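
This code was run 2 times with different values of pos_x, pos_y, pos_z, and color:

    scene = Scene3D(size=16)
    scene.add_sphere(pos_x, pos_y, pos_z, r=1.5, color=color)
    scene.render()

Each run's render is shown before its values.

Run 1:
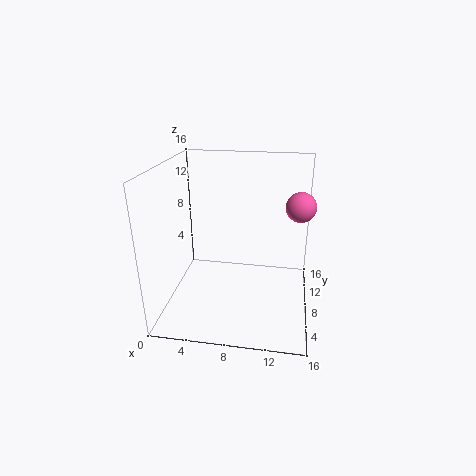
pos_x = 14.5
pos_y = 6.5
pos_z = 12.5
color = 'hotpink'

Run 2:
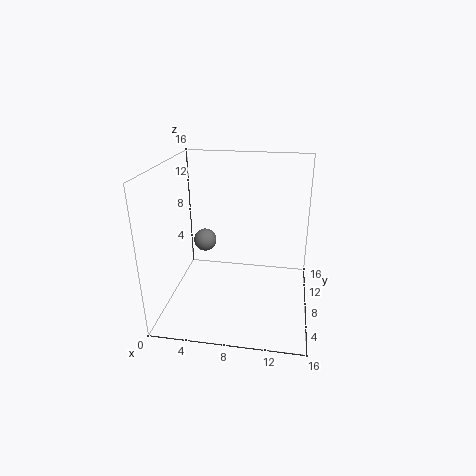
pos_x = 2.5
pos_y = 14
pos_z = 4.5
color = 'gray'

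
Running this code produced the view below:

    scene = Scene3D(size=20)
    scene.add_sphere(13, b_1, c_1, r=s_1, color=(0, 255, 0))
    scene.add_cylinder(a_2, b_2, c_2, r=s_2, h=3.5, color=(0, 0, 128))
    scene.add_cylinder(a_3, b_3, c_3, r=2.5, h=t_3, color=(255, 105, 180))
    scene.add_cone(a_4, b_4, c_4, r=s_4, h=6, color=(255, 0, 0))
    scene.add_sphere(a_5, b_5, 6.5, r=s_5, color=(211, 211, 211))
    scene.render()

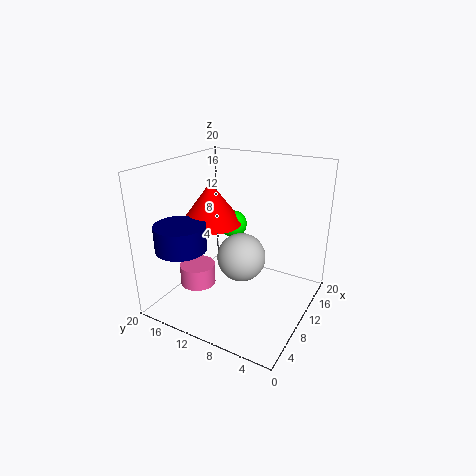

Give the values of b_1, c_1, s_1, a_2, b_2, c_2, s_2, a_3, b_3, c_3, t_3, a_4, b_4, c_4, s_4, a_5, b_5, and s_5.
b_1 = 12.5
c_1 = 10.5
s_1 = 2
a_2 = 5
b_2 = 16
c_2 = 9
s_2 = 3.5
a_3 = 7
b_3 = 15
c_3 = 3
t_3 = 3
a_4 = 11
b_4 = 15
c_4 = 11
s_4 = 4.5
a_5 = 11
b_5 = 10
s_5 = 3.5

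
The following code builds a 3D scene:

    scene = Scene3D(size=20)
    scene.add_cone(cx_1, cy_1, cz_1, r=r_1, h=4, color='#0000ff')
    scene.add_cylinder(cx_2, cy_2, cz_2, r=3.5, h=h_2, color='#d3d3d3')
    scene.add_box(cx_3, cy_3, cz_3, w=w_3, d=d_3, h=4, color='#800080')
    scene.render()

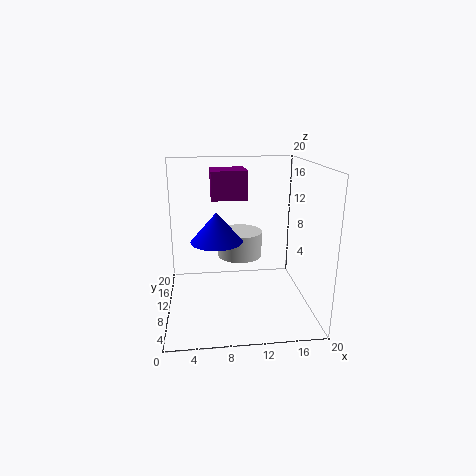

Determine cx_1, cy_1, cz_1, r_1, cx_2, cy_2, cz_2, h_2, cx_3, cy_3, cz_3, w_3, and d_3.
cx_1 = 7
cy_1 = 9
cz_1 = 10
r_1 = 3.5
cx_2 = 11
cy_2 = 16
cz_2 = 5
h_2 = 4
cx_3 = 6.5
cy_3 = 11
cz_3 = 15
w_3 = 5
d_3 = 5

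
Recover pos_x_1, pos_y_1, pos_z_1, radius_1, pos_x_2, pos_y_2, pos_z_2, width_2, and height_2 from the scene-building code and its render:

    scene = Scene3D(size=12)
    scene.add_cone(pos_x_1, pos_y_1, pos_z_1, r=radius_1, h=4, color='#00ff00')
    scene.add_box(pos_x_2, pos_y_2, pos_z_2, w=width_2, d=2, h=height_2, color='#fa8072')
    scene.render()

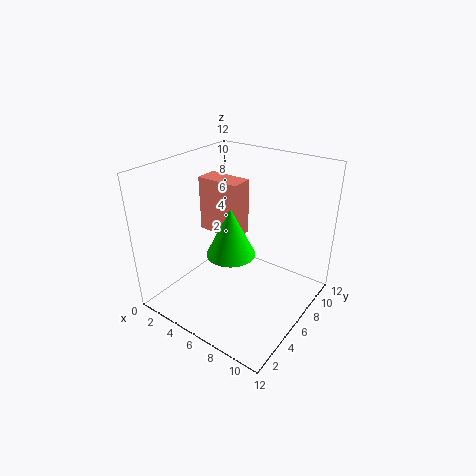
pos_x_1 = 6, pos_y_1 = 5, pos_z_1 = 5, radius_1 = 2, pos_x_2 = 1, pos_y_2 = 7, pos_z_2 = 5, width_2 = 4, height_2 = 5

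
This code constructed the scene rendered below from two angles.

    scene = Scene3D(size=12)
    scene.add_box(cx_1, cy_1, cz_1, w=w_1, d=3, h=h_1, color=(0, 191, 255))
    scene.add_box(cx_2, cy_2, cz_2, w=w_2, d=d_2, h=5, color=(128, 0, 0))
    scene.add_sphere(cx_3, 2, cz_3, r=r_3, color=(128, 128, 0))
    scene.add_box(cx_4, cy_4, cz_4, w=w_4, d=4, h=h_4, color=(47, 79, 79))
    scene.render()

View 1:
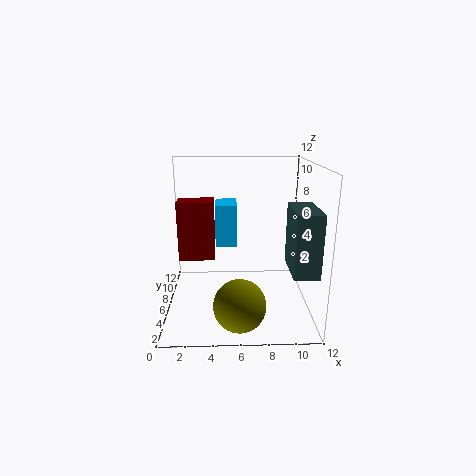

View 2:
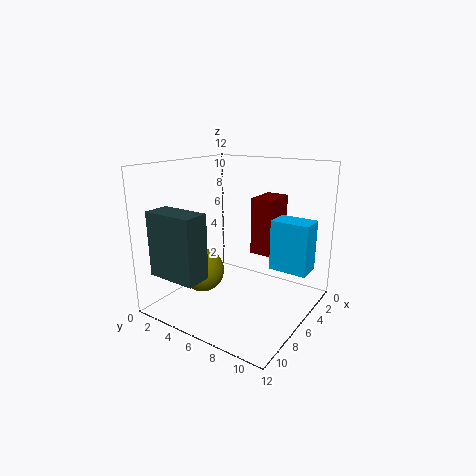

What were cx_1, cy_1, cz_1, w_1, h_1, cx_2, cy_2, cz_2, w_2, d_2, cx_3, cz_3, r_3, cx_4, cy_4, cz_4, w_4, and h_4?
cx_1 = 4; cy_1 = 9; cz_1 = 4; w_1 = 2; h_1 = 4; cx_2 = 1; cy_2 = 6; cz_2 = 4; w_2 = 3; d_2 = 2; cx_3 = 6; cz_3 = 2; r_3 = 2; cx_4 = 10; cy_4 = 2; cz_4 = 4; w_4 = 2; h_4 = 5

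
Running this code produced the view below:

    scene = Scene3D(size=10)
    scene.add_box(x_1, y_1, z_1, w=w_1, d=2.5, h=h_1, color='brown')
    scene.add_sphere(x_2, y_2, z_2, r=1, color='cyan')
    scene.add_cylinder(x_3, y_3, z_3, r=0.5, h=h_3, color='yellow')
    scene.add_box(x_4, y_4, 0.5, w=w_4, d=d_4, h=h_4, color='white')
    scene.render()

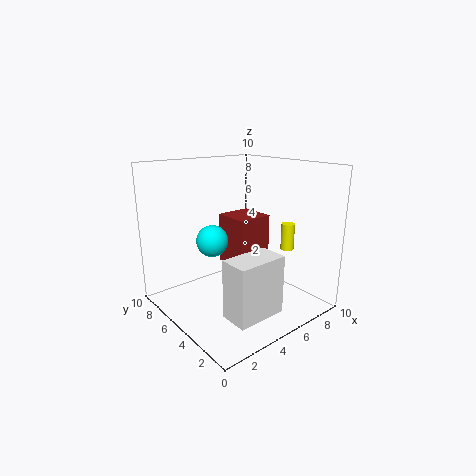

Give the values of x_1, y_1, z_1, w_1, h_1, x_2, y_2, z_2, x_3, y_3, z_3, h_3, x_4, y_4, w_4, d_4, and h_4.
x_1 = 4.5, y_1 = 4, z_1 = 3, w_1 = 2.5, h_1 = 3.5, x_2 = 2.5, y_2 = 4.5, z_2 = 5.5, x_3 = 9, y_3 = 4, z_3 = 3.5, h_3 = 2, x_4 = 2.5, y_4 = 1.5, w_4 = 3.5, d_4 = 2, h_4 = 4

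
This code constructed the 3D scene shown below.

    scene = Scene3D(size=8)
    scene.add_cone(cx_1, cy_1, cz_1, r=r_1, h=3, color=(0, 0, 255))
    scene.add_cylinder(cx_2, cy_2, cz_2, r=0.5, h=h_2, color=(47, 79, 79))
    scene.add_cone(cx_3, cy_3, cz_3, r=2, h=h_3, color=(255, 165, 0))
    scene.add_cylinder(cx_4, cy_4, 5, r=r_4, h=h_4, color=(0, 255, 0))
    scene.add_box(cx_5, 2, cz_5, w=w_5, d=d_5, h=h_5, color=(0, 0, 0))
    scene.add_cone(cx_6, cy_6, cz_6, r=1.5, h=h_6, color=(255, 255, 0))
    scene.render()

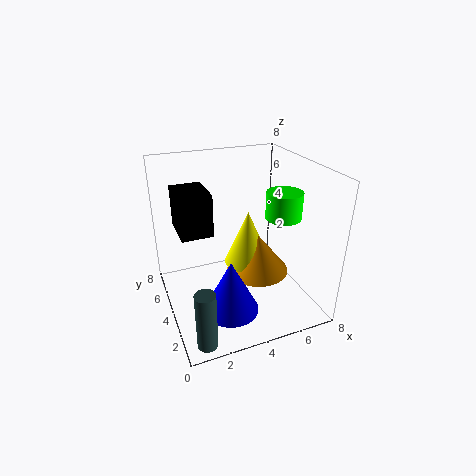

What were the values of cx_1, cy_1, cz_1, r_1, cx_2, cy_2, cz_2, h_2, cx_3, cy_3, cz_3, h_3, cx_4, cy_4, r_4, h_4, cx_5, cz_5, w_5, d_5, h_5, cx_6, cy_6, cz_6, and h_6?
cx_1 = 3
cy_1 = 2.5
cz_1 = 0.5
r_1 = 1.5
cx_2 = 1
cy_2 = 0.5
cz_2 = 0.5
h_2 = 3
cx_3 = 6
cy_3 = 5.5
cz_3 = 0.5
h_3 = 2.5
cx_4 = 6.5
cy_4 = 3.5
r_4 = 1
h_4 = 1.5
cx_5 = 0.5
cz_5 = 5.5
w_5 = 1.5
d_5 = 2
h_5 = 2
cx_6 = 5.5
cy_6 = 6
cz_6 = 1
h_6 = 3.5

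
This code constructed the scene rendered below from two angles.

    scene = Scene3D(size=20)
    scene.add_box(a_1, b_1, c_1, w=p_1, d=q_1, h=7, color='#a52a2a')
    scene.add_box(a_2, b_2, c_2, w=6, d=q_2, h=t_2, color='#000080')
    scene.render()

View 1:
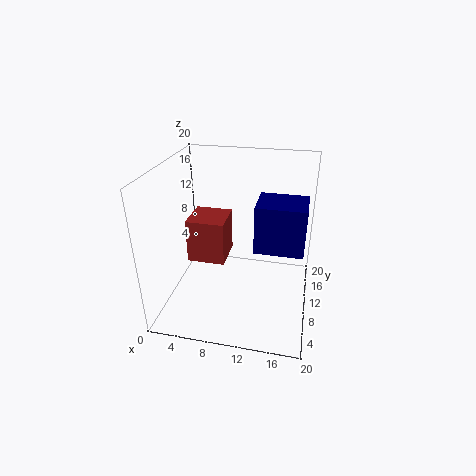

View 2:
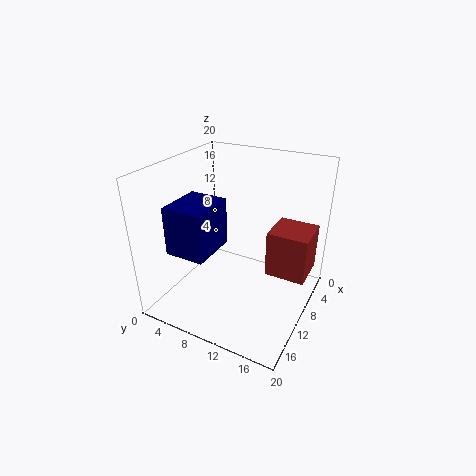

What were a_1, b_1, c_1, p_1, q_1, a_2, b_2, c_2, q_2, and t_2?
a_1 = 1
b_1 = 13
c_1 = 3
p_1 = 6
q_1 = 6
a_2 = 13
b_2 = 5
c_2 = 11
q_2 = 5
t_2 = 6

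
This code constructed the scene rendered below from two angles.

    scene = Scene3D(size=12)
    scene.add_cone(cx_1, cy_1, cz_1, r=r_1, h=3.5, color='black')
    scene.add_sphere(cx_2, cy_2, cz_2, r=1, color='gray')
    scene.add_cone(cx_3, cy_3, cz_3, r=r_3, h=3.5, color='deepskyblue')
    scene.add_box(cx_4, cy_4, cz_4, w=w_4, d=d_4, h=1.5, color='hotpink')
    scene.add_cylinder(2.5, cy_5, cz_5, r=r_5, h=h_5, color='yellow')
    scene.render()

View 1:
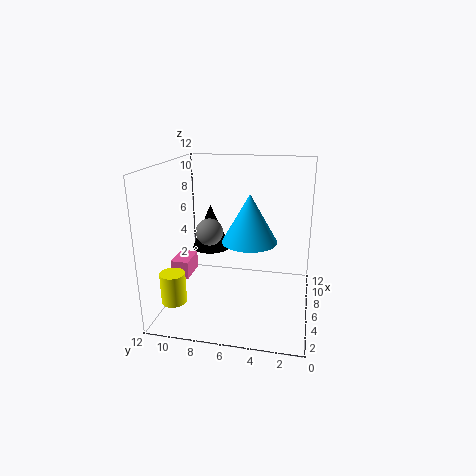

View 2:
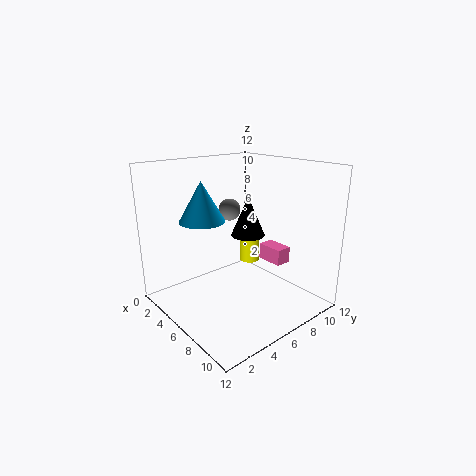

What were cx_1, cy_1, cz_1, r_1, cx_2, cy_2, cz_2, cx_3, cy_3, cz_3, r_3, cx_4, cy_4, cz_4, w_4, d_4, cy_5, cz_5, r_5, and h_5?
cx_1 = 5, cy_1 = 8, cz_1 = 5.5, r_1 = 1.5, cx_2 = 3, cy_2 = 7.5, cz_2 = 7.5, cx_3 = 3, cy_3 = 4.5, cz_3 = 7, r_3 = 2, cx_4 = 4.5, cy_4 = 10, cz_4 = 2.5, w_4 = 2.5, d_4 = 1.5, cy_5 = 10.5, cz_5 = 1.5, r_5 = 1, h_5 = 2.5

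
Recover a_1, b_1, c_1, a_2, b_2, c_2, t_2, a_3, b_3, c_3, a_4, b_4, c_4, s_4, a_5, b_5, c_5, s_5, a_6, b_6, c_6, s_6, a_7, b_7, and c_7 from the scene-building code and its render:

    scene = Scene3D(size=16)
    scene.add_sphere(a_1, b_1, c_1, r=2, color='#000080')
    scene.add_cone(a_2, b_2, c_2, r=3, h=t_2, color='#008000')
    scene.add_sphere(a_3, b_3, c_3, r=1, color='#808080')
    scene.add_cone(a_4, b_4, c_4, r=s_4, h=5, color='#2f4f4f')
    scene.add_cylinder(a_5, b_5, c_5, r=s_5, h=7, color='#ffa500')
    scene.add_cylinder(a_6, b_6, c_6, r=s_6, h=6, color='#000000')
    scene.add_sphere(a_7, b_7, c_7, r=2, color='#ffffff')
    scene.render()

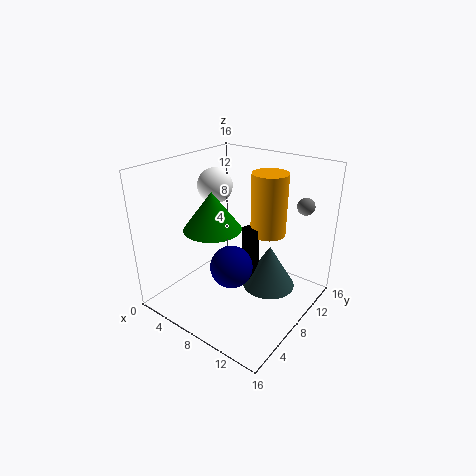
a_1 = 11, b_1 = 3, c_1 = 8, a_2 = 7, b_2 = 5, c_2 = 10, t_2 = 4, a_3 = 13, b_3 = 14, c_3 = 11, a_4 = 11, b_4 = 10, c_4 = 2, s_4 = 3, a_5 = 10, b_5 = 11, c_5 = 8, s_5 = 2, a_6 = 9, b_6 = 9, c_6 = 3, s_6 = 1, a_7 = 4, b_7 = 9, c_7 = 13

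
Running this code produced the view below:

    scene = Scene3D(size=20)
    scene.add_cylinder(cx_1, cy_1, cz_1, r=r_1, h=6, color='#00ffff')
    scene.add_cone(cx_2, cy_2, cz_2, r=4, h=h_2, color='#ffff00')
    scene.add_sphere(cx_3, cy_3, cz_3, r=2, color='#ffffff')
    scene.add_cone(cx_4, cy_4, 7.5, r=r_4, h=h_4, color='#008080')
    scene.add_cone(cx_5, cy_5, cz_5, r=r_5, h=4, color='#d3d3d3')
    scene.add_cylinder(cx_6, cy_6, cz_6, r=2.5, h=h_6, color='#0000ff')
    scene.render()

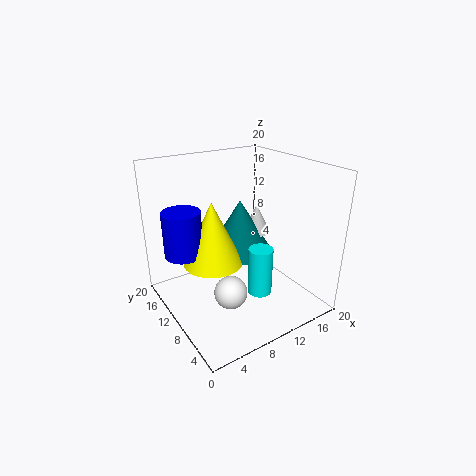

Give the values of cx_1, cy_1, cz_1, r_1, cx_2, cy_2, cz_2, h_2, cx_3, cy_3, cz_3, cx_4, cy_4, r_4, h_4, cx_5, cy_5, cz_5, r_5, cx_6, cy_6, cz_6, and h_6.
cx_1 = 9, cy_1 = 3.5, cz_1 = 5.5, r_1 = 1.5, cx_2 = 6, cy_2 = 10, cz_2 = 7.5, h_2 = 8.5, cx_3 = 5, cy_3 = 4, cz_3 = 6.5, cx_4 = 11, cy_4 = 11, r_4 = 4.5, h_4 = 7.5, cx_5 = 13.5, cy_5 = 10.5, cz_5 = 10, r_5 = 2, cx_6 = 2.5, cy_6 = 11.5, cz_6 = 9, h_6 = 6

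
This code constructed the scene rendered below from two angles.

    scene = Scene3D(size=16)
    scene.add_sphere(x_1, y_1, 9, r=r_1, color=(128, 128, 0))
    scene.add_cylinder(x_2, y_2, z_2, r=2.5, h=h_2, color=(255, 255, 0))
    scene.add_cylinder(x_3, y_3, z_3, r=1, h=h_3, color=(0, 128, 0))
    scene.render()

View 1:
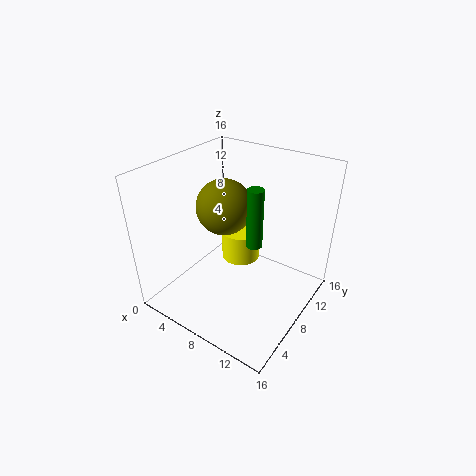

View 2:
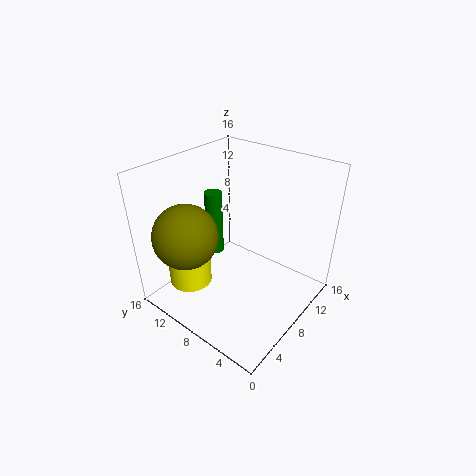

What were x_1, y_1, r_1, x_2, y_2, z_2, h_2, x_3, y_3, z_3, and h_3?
x_1 = 3.5; y_1 = 11.5; r_1 = 3.5; x_2 = 5; y_2 = 13; z_2 = 1.5; h_2 = 4; x_3 = 8; y_3 = 11.5; z_3 = 5; h_3 = 7.5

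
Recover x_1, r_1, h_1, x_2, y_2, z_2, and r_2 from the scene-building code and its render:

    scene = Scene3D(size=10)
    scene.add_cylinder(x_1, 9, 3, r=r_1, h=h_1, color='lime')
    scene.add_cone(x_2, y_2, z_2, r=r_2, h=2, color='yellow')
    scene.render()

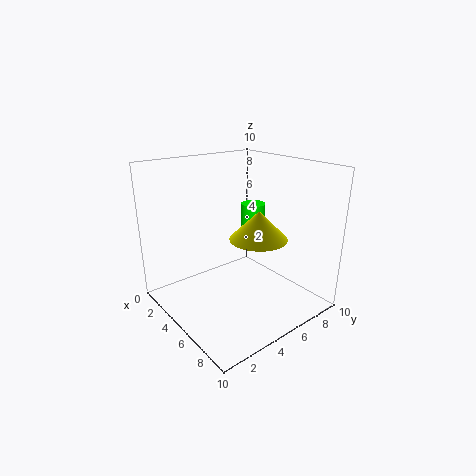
x_1 = 2; r_1 = 1; h_1 = 3; x_2 = 6; y_2 = 6; z_2 = 5; r_2 = 2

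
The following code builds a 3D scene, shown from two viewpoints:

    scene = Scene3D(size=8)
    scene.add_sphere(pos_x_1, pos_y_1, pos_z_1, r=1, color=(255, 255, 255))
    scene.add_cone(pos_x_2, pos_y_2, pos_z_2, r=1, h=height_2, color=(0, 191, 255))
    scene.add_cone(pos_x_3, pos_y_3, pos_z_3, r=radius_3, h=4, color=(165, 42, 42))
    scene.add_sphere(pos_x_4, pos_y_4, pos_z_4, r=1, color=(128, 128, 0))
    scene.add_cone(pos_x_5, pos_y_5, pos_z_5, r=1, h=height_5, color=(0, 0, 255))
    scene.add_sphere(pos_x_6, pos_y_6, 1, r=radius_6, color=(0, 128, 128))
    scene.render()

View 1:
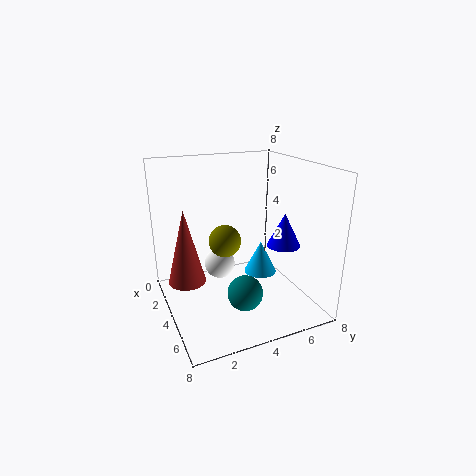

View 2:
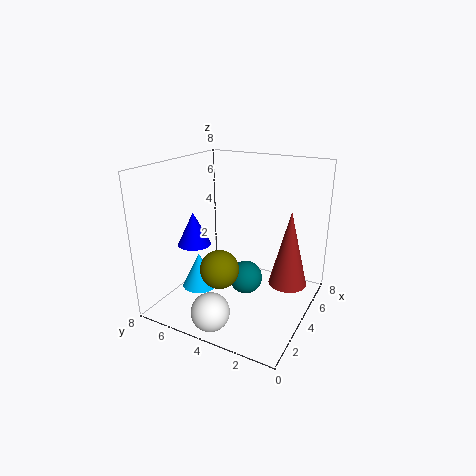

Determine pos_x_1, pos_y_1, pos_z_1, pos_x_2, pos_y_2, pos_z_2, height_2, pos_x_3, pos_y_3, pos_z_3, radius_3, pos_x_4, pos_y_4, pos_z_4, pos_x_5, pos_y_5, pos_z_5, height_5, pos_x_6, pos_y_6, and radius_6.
pos_x_1 = 1
pos_y_1 = 4
pos_z_1 = 1
pos_x_2 = 3
pos_y_2 = 6
pos_z_2 = 1
height_2 = 2
pos_x_3 = 4
pos_y_3 = 1
pos_z_3 = 2
radius_3 = 1
pos_x_4 = 2
pos_y_4 = 4
pos_z_4 = 3
pos_x_5 = 4
pos_y_5 = 7
pos_z_5 = 3
height_5 = 2
pos_x_6 = 5
pos_y_6 = 4
radius_6 = 1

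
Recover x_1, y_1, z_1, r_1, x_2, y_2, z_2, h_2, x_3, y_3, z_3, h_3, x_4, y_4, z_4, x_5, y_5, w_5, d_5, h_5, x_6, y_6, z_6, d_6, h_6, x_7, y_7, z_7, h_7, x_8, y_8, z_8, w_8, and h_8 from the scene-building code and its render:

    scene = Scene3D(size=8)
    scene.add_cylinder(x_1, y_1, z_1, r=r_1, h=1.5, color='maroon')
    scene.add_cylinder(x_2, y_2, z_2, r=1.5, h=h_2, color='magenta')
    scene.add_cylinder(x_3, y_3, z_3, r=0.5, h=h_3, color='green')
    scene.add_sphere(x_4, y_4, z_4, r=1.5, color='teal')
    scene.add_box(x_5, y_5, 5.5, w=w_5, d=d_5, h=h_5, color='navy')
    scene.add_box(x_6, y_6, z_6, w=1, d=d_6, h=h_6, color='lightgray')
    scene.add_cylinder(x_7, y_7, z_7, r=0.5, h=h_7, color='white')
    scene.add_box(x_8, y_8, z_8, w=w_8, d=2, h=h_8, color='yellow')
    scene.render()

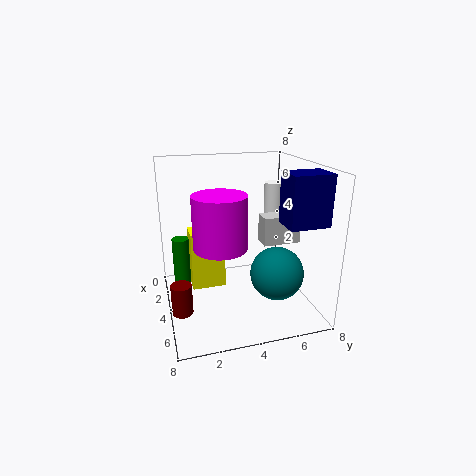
x_1 = 6.5
y_1 = 0.5
z_1 = 1.5
r_1 = 0.5
x_2 = 4
y_2 = 3
z_2 = 3.5
h_2 = 3
x_3 = 2
y_3 = 1
z_3 = 0.5
h_3 = 3
x_4 = 5
y_4 = 6
z_4 = 2
x_5 = 6
y_5 = 5.5
w_5 = 1.5
d_5 = 2
h_5 = 2.5
x_6 = 4.5
y_6 = 5
z_6 = 4
d_6 = 2
h_6 = 1.5
x_7 = 4
y_7 = 6
z_7 = 3.5
h_7 = 3.5
x_8 = 1.5
y_8 = 1.5
z_8 = 0.5
w_8 = 1.5
h_8 = 3.5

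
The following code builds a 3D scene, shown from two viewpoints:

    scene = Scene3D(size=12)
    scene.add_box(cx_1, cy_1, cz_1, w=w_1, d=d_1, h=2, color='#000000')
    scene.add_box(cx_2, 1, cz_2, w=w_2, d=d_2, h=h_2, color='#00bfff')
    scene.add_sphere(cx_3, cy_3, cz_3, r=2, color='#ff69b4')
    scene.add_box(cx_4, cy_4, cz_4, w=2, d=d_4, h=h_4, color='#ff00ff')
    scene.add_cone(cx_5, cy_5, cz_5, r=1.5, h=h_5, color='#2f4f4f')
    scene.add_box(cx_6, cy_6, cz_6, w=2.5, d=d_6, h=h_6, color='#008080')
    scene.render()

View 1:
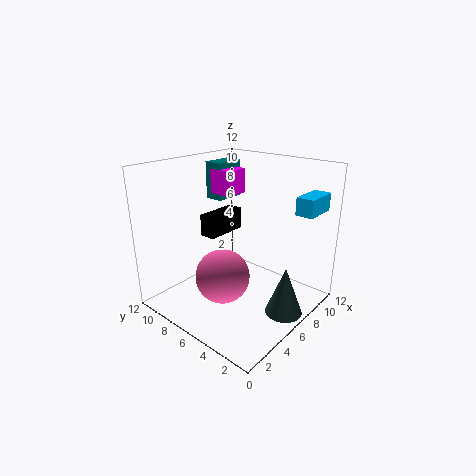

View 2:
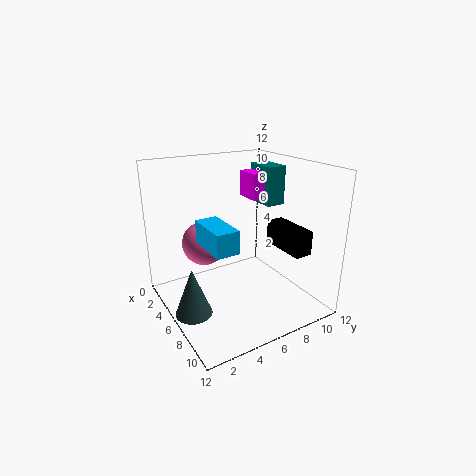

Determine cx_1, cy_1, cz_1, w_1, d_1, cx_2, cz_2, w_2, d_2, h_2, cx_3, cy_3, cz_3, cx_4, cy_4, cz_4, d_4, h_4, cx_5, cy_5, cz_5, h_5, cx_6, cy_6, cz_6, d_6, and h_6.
cx_1 = 6
cy_1 = 9
cz_1 = 5
w_1 = 4
d_1 = 1.5
cx_2 = 9
cz_2 = 8
w_2 = 3
d_2 = 1.5
h_2 = 1.5
cx_3 = 2.5
cy_3 = 4.5
cz_3 = 4.5
cx_4 = 5.5
cy_4 = 6.5
cz_4 = 9.5
d_4 = 2
h_4 = 2
cx_5 = 6.5
cy_5 = 1.5
cz_5 = 0.5
h_5 = 4
cx_6 = 5.5
cy_6 = 7.5
cz_6 = 9
d_6 = 1.5
h_6 = 3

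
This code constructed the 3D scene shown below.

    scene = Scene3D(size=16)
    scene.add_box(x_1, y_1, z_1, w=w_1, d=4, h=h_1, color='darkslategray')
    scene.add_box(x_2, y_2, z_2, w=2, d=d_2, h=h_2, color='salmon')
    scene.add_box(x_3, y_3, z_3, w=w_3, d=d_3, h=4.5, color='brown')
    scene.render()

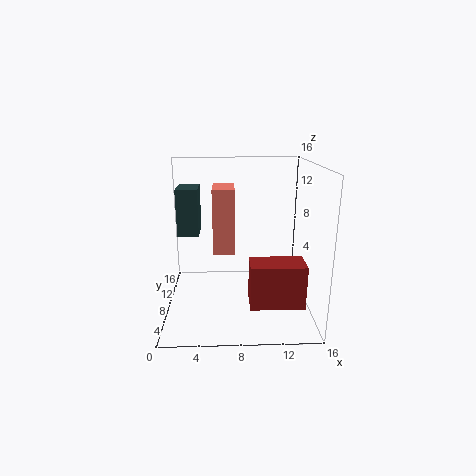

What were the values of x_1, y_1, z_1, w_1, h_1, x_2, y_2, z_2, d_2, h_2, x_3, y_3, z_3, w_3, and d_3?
x_1 = 1, y_1 = 10, z_1 = 7.5, w_1 = 2.5, h_1 = 5.5, x_2 = 5.5, y_2 = 2, z_2 = 8.5, d_2 = 3.5, h_2 = 6, x_3 = 9, y_3 = 2, z_3 = 2.5, w_3 = 5.5, d_3 = 3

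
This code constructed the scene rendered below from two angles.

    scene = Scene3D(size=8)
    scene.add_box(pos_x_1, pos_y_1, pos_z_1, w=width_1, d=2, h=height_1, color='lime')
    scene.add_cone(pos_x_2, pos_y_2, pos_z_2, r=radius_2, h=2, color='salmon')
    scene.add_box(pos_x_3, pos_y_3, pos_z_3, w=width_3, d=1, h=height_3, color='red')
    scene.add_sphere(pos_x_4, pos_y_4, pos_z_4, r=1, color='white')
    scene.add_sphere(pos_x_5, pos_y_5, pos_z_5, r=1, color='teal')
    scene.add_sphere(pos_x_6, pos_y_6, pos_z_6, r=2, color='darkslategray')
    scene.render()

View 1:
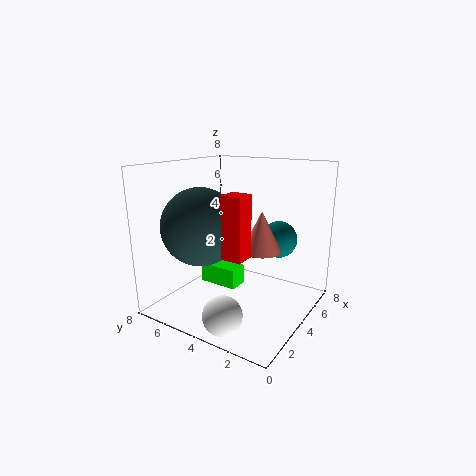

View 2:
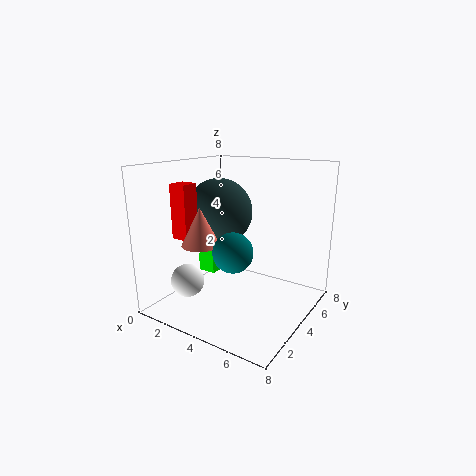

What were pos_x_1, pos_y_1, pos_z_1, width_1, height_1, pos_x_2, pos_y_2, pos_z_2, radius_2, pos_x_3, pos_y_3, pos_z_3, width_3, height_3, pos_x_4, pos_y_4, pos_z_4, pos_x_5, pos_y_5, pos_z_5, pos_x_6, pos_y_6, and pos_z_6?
pos_x_1 = 2; pos_y_1 = 3; pos_z_1 = 2; width_1 = 1; height_1 = 1; pos_x_2 = 3; pos_y_2 = 2; pos_z_2 = 4; radius_2 = 1; pos_x_3 = 1; pos_y_3 = 2; pos_z_3 = 4; width_3 = 1; height_3 = 3; pos_x_4 = 1; pos_y_4 = 3; pos_z_4 = 1; pos_x_5 = 5; pos_y_5 = 2; pos_z_5 = 4; pos_x_6 = 2; pos_y_6 = 5; pos_z_6 = 5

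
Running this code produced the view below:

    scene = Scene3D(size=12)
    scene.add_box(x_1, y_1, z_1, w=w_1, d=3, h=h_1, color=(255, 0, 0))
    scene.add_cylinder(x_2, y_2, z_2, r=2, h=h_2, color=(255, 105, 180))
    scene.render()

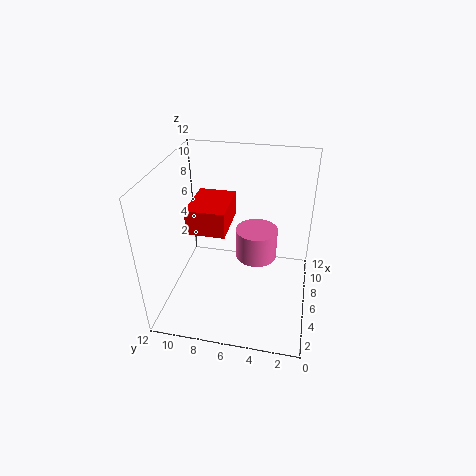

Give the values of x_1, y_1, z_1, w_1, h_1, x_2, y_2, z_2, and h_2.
x_1 = 3.5; y_1 = 6.5; z_1 = 7.5; w_1 = 4; h_1 = 2; x_2 = 10; y_2 = 5; z_2 = 1.5; h_2 = 3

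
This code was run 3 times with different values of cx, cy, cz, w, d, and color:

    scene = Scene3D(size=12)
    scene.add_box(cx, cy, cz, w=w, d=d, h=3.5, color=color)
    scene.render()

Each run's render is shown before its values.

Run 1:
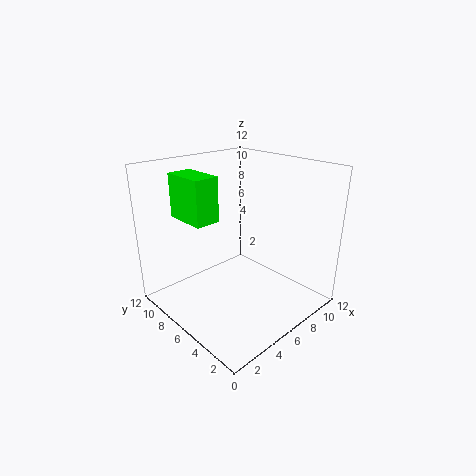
cx = 2; cy = 6; cz = 8; w = 2; d = 3.5; color = 'lime'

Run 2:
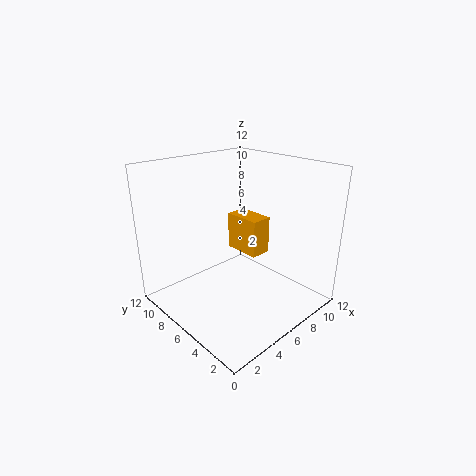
cx = 8.5; cy = 6.5; cz = 3; w = 2; d = 3.5; color = 'orange'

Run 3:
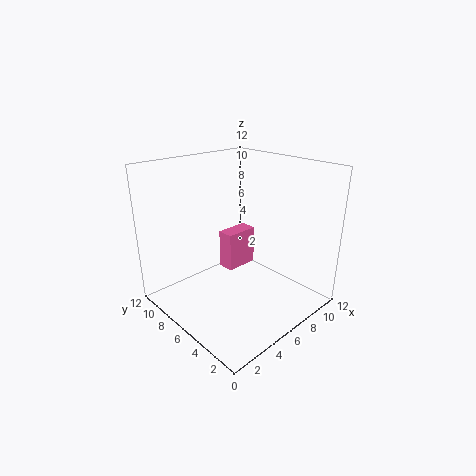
cx = 6.5; cy = 7.5; cz = 2; w = 3; d = 1.5; color = 'hotpink'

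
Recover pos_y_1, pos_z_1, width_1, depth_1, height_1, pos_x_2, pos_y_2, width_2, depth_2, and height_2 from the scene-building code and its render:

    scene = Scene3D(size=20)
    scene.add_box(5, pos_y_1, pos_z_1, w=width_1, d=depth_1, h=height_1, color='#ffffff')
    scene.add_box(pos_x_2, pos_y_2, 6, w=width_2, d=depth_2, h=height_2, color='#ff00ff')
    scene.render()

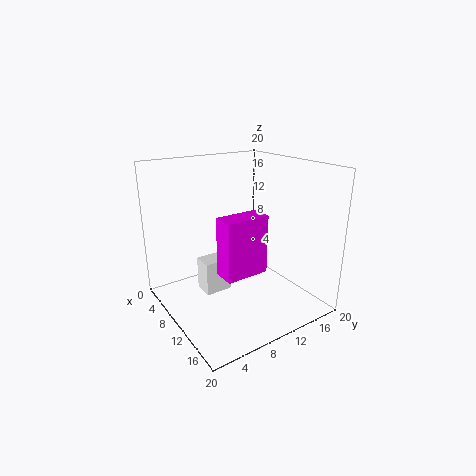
pos_y_1 = 6; pos_z_1 = 1; width_1 = 3; depth_1 = 4; height_1 = 5; pos_x_2 = 11; pos_y_2 = 6; width_2 = 3; depth_2 = 6; height_2 = 8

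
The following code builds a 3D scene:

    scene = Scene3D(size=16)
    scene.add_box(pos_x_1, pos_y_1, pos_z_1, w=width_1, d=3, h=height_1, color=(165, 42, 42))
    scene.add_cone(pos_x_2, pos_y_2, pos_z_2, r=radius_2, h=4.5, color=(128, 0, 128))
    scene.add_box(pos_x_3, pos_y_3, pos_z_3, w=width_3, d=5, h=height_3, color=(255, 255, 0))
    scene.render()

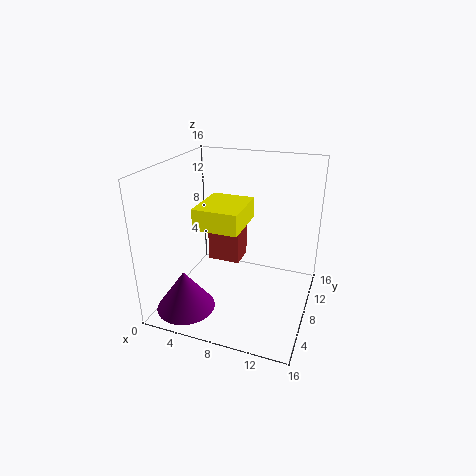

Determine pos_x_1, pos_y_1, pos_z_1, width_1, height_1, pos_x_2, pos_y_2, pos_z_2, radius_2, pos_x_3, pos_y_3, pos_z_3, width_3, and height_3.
pos_x_1 = 4; pos_y_1 = 8.75; pos_z_1 = 4.25; width_1 = 3.75; height_1 = 7; pos_x_2 = 3.25; pos_y_2 = 3.75; pos_z_2 = 0.5; radius_2 = 3.25; pos_x_3 = 6; pos_y_3 = 1.5; pos_z_3 = 11.5; width_3 = 4.25; height_3 = 2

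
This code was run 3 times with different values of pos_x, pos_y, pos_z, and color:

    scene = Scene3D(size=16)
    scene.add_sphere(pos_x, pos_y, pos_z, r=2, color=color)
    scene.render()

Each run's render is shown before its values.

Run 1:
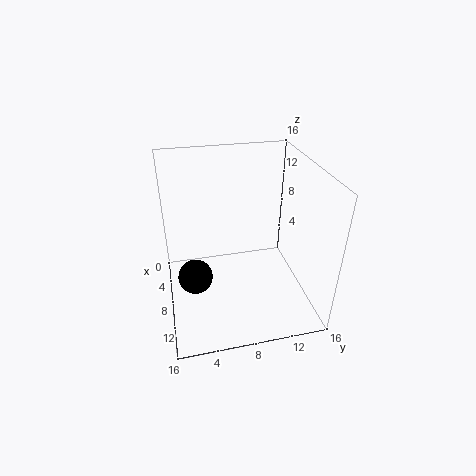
pos_x = 7.5; pos_y = 3; pos_z = 3; color = 'black'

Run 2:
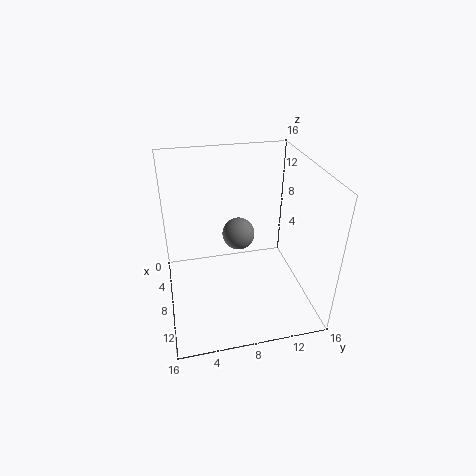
pos_x = 4; pos_y = 9; pos_z = 6; color = 'gray'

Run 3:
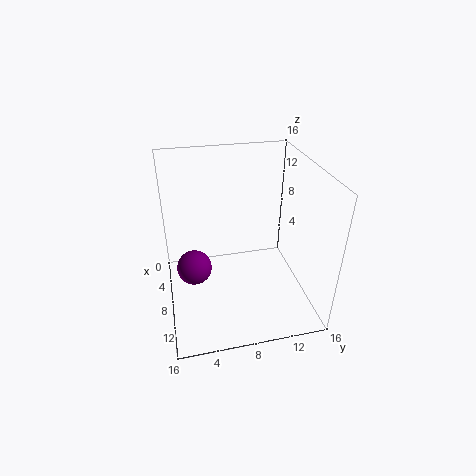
pos_x = 7; pos_y = 3; pos_z = 4; color = 'purple'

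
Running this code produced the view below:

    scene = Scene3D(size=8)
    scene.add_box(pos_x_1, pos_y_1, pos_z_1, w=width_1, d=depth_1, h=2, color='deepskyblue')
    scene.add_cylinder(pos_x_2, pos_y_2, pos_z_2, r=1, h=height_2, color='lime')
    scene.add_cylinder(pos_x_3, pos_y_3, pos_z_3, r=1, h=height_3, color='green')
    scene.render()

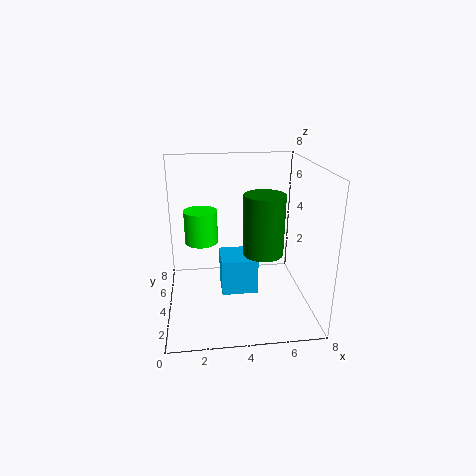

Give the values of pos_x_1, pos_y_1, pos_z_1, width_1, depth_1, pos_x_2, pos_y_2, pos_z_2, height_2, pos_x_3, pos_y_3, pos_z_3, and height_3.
pos_x_1 = 3; pos_y_1 = 3; pos_z_1 = 1; width_1 = 2; depth_1 = 2; pos_x_2 = 2; pos_y_2 = 6; pos_z_2 = 3; height_2 = 2; pos_x_3 = 5; pos_y_3 = 2; pos_z_3 = 4; height_3 = 3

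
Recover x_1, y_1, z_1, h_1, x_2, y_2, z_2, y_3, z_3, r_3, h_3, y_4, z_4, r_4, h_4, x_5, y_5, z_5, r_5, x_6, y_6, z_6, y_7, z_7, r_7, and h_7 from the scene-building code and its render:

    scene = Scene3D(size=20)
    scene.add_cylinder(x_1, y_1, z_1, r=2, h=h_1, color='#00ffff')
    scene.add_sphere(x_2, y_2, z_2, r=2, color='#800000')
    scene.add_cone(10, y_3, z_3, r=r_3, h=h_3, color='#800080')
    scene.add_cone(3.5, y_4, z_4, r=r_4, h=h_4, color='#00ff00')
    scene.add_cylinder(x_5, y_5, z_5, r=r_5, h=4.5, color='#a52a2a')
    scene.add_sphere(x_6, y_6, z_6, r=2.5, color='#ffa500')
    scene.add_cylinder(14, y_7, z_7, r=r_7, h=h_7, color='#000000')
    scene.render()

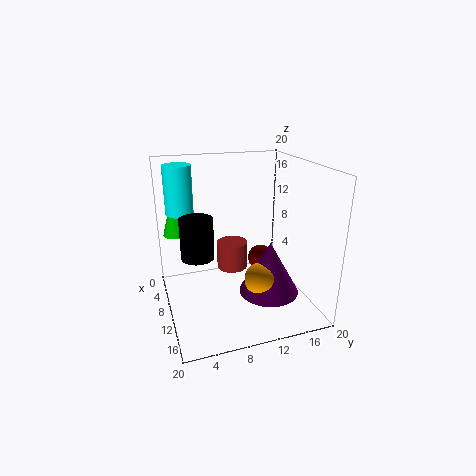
x_1 = 4.5
y_1 = 3
z_1 = 12.5
h_1 = 7
x_2 = 6.5
y_2 = 15
z_2 = 4.5
y_3 = 15
z_3 = 0.5
r_3 = 4.5
h_3 = 8
y_4 = 2.5
z_4 = 9
r_4 = 2
h_4 = 7.5
x_5 = 2.5
y_5 = 11.5
z_5 = 1.5
r_5 = 2.5
x_6 = 10.5
y_6 = 13.5
z_6 = 3
y_7 = 3.5
z_7 = 10
r_7 = 2
h_7 = 5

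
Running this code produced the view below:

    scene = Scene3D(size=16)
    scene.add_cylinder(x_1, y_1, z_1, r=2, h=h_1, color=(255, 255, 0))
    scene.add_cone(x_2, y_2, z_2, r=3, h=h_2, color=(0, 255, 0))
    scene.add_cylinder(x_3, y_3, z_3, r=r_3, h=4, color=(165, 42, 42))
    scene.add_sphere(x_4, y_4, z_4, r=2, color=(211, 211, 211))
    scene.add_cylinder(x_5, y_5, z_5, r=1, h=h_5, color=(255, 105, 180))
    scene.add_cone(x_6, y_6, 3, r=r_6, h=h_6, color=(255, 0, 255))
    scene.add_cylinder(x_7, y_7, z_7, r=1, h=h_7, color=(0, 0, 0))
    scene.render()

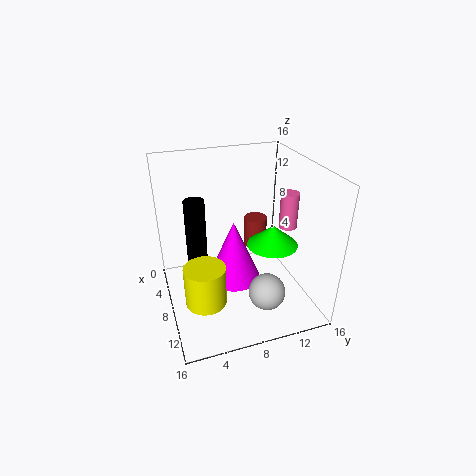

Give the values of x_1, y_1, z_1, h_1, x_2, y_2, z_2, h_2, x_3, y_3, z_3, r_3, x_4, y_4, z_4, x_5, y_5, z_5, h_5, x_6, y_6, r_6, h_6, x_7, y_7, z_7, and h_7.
x_1 = 13, y_1 = 3, z_1 = 4.5, h_1 = 4, x_2 = 7.5, y_2 = 12.5, z_2 = 6, h_2 = 2.5, x_3 = 2, y_3 = 12.5, z_3 = 3, r_3 = 1.5, x_4 = 12, y_4 = 10, z_4 = 3, x_5 = 9, y_5 = 13.5, z_5 = 9, h_5 = 4, x_6 = 8, y_6 = 7.5, r_6 = 3, h_6 = 7, x_7 = 10, y_7 = 3, z_7 = 6.5, h_7 = 7.5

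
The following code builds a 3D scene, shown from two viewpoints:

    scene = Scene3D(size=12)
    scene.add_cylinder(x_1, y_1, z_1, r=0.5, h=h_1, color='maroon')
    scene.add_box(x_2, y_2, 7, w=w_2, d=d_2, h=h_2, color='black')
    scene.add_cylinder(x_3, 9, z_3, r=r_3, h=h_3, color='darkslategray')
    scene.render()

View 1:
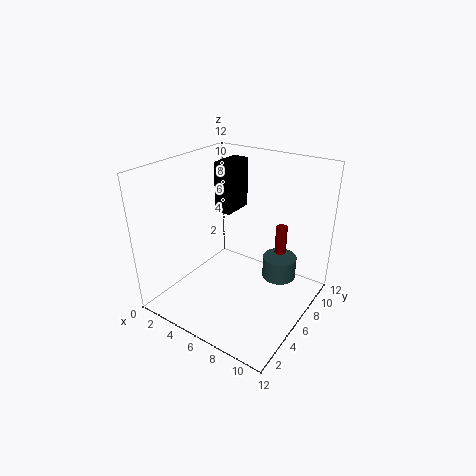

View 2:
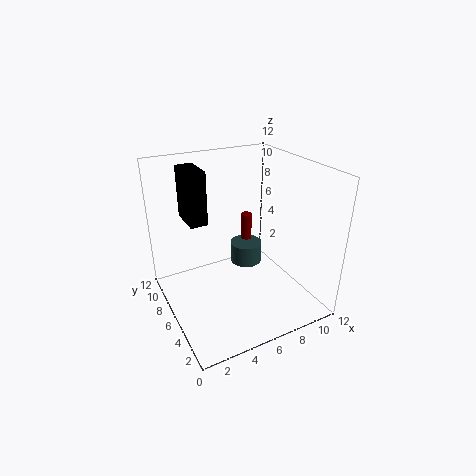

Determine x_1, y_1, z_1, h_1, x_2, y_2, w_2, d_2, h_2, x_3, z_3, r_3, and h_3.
x_1 = 8.5
y_1 = 9
z_1 = 4
h_1 = 2.5
x_2 = 2.5
y_2 = 7.5
w_2 = 1.5
d_2 = 3
h_2 = 4.5
x_3 = 8.5
z_3 = 1.5
r_3 = 1.5
h_3 = 2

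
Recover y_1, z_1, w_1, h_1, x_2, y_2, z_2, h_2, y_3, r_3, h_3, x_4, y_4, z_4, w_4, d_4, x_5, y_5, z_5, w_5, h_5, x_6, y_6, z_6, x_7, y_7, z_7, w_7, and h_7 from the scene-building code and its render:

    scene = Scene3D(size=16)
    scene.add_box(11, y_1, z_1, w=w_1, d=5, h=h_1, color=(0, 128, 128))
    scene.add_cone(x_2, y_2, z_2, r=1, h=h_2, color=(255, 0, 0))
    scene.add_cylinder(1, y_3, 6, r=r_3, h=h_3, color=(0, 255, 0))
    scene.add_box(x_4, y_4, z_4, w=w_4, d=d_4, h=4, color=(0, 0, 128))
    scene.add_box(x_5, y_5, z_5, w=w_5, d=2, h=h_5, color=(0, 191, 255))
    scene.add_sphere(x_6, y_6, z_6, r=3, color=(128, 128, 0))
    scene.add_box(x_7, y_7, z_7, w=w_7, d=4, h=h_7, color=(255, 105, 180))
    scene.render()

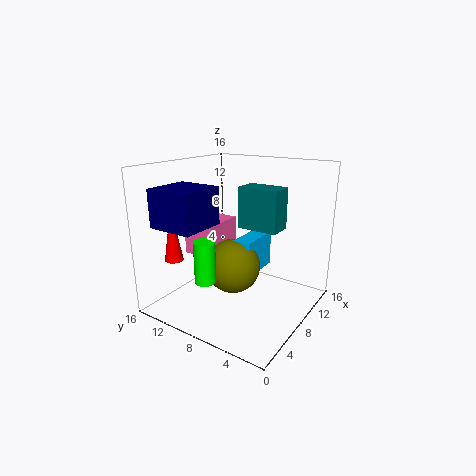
y_1 = 5; z_1 = 8; w_1 = 3; h_1 = 5; x_2 = 3; y_2 = 13; z_2 = 6; h_2 = 6; y_3 = 7; r_3 = 1; h_3 = 4; x_4 = 1; y_4 = 9; z_4 = 10; w_4 = 5; d_4 = 5; x_5 = 7; y_5 = 6; z_5 = 4; w_5 = 5; h_5 = 4; x_6 = 7; y_6 = 8; z_6 = 5; x_7 = 7; y_7 = 11; z_7 = 5; w_7 = 5; h_7 = 4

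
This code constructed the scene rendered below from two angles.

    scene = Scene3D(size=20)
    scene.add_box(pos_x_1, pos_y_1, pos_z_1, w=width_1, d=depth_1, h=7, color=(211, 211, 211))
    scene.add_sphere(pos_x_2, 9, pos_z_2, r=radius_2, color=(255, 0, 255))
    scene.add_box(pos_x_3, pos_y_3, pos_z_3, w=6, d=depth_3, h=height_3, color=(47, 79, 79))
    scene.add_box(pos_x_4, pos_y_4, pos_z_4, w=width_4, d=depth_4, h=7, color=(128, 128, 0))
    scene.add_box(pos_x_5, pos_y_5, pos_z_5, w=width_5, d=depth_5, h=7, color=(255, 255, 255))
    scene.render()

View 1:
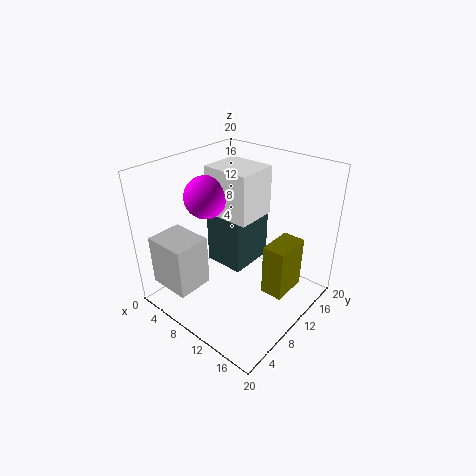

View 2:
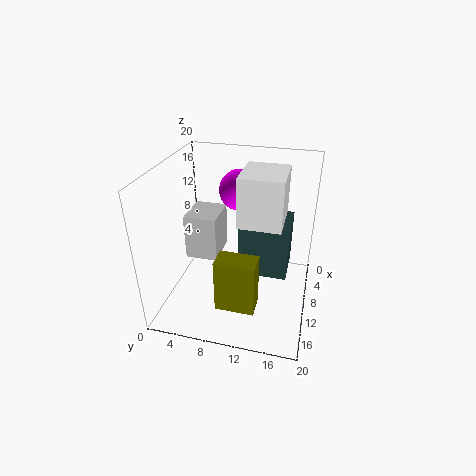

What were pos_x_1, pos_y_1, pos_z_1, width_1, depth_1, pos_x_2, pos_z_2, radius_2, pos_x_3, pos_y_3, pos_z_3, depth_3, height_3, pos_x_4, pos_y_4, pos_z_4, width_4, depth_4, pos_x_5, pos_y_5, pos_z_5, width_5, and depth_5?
pos_x_1 = 2
pos_y_1 = 1
pos_z_1 = 4
width_1 = 6
depth_1 = 5
pos_x_2 = 5
pos_z_2 = 15
radius_2 = 3
pos_x_3 = 4
pos_y_3 = 10
pos_z_3 = 4
depth_3 = 7
height_3 = 8
pos_x_4 = 15
pos_y_4 = 9
pos_z_4 = 4
width_4 = 3
depth_4 = 5
pos_x_5 = 4
pos_y_5 = 10
pos_z_5 = 12
width_5 = 7
depth_5 = 6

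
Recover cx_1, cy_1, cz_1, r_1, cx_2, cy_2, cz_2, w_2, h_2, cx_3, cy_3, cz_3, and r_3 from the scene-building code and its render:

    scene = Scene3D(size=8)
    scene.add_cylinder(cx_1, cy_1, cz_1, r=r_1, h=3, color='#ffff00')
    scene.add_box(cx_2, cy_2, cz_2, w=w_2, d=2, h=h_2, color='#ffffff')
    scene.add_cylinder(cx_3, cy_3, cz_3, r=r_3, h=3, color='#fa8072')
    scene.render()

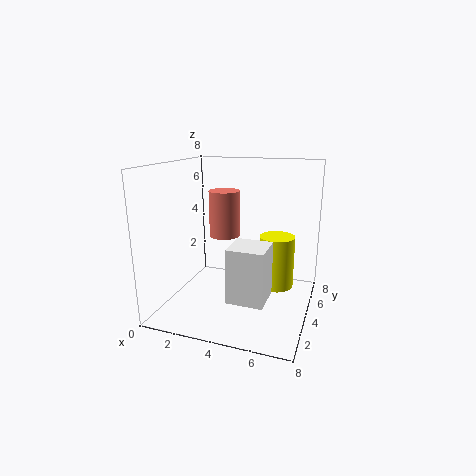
cx_1 = 6; cy_1 = 5; cz_1 = 1; r_1 = 1; cx_2 = 4; cy_2 = 2; cz_2 = 1; w_2 = 2; h_2 = 3; cx_3 = 2; cy_3 = 7; cz_3 = 3; r_3 = 1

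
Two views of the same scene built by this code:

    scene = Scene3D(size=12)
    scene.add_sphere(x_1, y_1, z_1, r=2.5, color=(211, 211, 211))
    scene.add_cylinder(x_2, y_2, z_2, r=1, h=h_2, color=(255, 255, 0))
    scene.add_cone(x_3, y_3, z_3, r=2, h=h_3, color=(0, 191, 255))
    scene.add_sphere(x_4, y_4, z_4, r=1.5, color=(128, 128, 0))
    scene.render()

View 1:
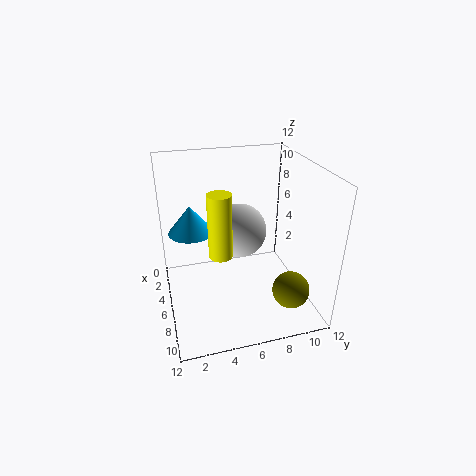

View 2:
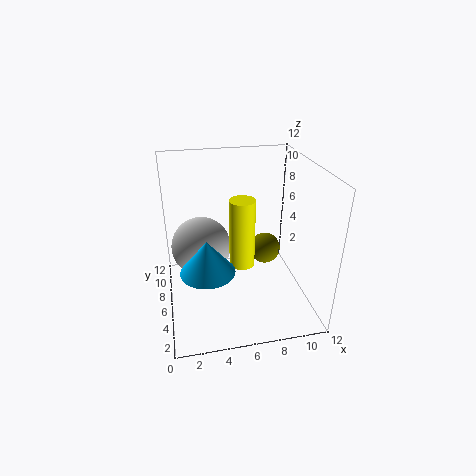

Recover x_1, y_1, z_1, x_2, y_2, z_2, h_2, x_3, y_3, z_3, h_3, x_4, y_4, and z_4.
x_1 = 3, y_1 = 7, z_1 = 5, x_2 = 6, y_2 = 4.5, z_2 = 4.5, h_2 = 5.5, x_3 = 3, y_3 = 2.5, z_3 = 5.5, h_3 = 2.5, x_4 = 9.5, y_4 = 9.5, z_4 = 2.5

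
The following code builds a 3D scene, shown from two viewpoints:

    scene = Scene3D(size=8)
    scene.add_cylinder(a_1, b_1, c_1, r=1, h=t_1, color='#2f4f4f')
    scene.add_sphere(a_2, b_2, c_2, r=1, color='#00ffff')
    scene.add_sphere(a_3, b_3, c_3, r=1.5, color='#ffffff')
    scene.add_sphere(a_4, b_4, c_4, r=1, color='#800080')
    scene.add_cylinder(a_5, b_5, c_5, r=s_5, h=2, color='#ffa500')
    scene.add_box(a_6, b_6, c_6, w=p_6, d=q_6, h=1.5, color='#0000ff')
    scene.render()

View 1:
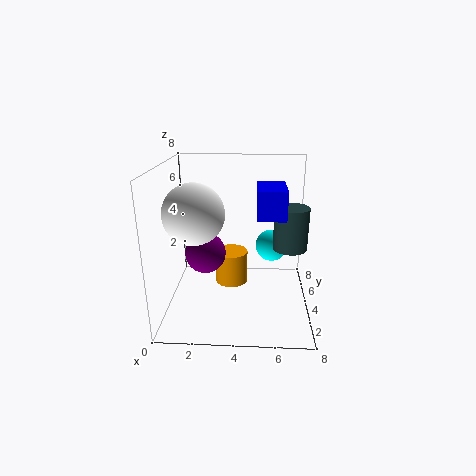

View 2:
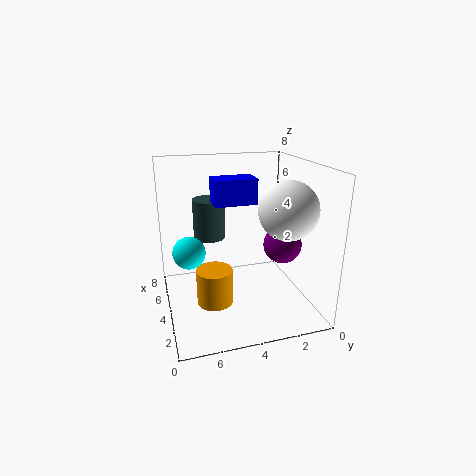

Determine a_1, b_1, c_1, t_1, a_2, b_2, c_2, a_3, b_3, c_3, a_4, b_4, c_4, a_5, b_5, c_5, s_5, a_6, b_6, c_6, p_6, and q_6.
a_1 = 7, b_1 = 5, c_1 = 3, t_1 = 2.5, a_2 = 6, b_2 = 6.5, c_2 = 2.5, a_3 = 2, b_3 = 2, c_3 = 6, a_4 = 2.5, b_4 = 2, c_4 = 4, a_5 = 3.5, b_5 = 5.5, c_5 = 0.5, s_5 = 1, a_6 = 5, b_6 = 2.5, c_6 = 5.5, p_6 = 1.5, q_6 = 2.5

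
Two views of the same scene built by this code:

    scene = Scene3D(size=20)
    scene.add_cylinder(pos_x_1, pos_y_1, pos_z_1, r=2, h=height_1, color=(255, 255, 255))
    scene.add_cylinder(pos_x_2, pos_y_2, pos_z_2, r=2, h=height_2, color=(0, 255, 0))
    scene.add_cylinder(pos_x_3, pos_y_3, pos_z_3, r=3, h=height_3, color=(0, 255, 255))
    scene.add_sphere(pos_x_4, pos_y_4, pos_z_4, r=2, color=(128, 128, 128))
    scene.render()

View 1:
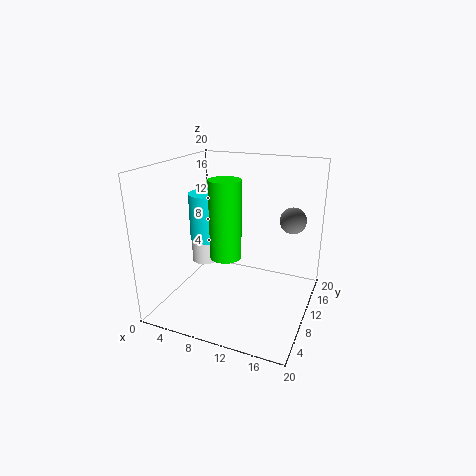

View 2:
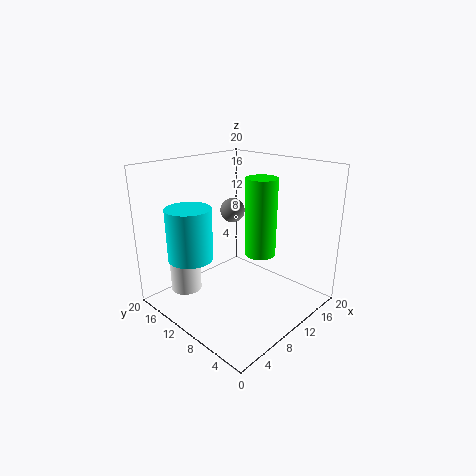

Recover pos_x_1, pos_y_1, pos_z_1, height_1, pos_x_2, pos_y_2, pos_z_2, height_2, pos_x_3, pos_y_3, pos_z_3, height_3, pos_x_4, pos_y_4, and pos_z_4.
pos_x_1 = 3; pos_y_1 = 13; pos_z_1 = 4; height_1 = 5; pos_x_2 = 10; pos_y_2 = 6; pos_z_2 = 9; height_2 = 10; pos_x_3 = 4; pos_y_3 = 13; pos_z_3 = 8; height_3 = 7; pos_x_4 = 16; pos_y_4 = 17; pos_z_4 = 11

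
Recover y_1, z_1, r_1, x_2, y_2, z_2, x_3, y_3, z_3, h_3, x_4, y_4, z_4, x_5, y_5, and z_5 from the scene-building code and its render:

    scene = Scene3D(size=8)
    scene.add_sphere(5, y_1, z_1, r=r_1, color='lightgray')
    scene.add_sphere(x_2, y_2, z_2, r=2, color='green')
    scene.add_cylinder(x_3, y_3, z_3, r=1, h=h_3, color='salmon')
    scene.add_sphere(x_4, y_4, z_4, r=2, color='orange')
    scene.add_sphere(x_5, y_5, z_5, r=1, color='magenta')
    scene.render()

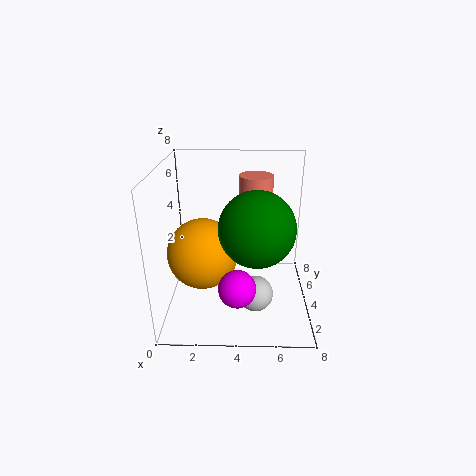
y_1 = 3
z_1 = 1
r_1 = 1
x_2 = 5
y_2 = 3
z_2 = 5
x_3 = 5
y_3 = 6
z_3 = 4
h_3 = 3
x_4 = 2
y_4 = 4
z_4 = 3
x_5 = 4
y_5 = 2
z_5 = 2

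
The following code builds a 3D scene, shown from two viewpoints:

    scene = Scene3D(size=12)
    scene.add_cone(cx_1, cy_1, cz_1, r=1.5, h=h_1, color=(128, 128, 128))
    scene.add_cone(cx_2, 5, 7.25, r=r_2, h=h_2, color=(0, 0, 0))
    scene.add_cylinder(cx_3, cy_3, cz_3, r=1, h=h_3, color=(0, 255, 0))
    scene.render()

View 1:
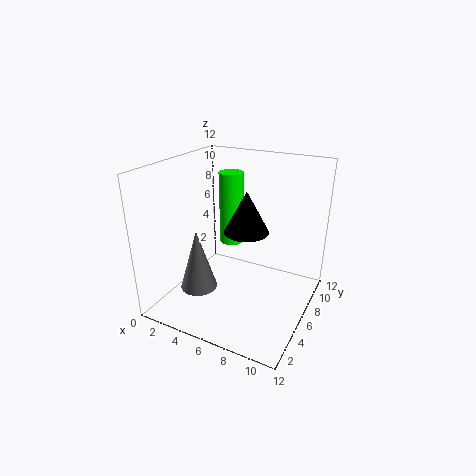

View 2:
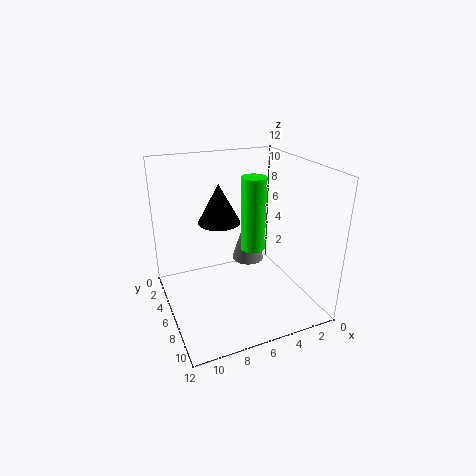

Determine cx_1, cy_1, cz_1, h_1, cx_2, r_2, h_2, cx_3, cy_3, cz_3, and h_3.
cx_1 = 3.75, cy_1 = 3.25, cz_1 = 2.25, h_1 = 5, cx_2 = 7.25, r_2 = 1.75, h_2 = 3.25, cx_3 = 5, cy_3 = 6.75, cz_3 = 5.25, h_3 = 6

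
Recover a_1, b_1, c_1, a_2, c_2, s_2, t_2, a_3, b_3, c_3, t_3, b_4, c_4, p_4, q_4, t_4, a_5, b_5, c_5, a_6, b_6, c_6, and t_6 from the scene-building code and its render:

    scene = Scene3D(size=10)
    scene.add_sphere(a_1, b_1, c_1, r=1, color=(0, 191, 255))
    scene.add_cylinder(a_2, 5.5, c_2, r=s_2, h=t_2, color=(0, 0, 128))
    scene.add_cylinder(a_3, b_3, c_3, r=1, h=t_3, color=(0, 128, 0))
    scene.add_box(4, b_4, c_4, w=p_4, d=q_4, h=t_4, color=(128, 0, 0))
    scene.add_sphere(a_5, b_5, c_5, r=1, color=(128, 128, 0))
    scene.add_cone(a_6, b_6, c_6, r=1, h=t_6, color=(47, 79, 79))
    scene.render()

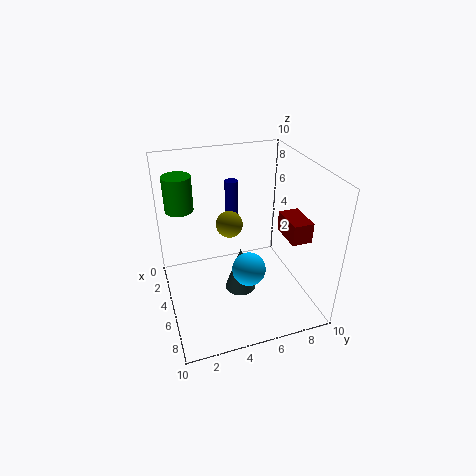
a_1 = 8.5
b_1 = 4.5
c_1 = 5
a_2 = 2
c_2 = 3.5
s_2 = 0.5
t_2 = 4.5
a_3 = 2.5
b_3 = 1.5
c_3 = 6.5
t_3 = 2.5
b_4 = 8.5
c_4 = 4.5
p_4 = 2.5
q_4 = 1.5
t_4 = 1.5
a_5 = 3
b_5 = 5
c_5 = 5
a_6 = 7
b_6 = 4.5
c_6 = 2.5
t_6 = 3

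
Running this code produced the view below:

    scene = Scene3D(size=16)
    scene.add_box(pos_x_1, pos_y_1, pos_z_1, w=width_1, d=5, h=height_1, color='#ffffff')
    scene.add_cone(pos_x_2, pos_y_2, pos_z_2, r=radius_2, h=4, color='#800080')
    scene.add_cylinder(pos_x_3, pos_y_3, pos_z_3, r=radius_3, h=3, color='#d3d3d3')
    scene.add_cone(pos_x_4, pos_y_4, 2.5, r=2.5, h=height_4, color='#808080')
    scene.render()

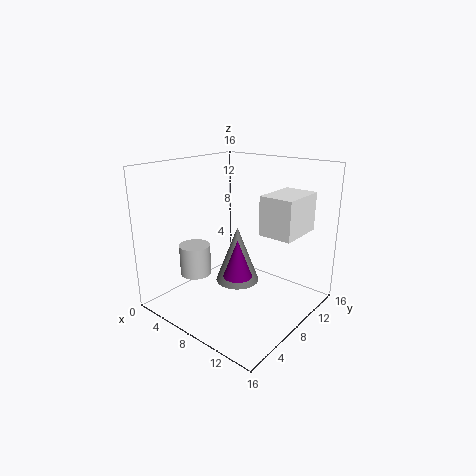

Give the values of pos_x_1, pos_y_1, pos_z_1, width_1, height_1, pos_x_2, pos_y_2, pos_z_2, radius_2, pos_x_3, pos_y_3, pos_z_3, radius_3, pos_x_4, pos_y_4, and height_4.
pos_x_1 = 11.5, pos_y_1 = 7, pos_z_1 = 9.5, width_1 = 3.5, height_1 = 4, pos_x_2 = 10, pos_y_2 = 5.5, pos_z_2 = 5, radius_2 = 1.5, pos_x_3 = 7.5, pos_y_3 = 2, pos_z_3 = 6, radius_3 = 1.5, pos_x_4 = 7.5, pos_y_4 = 8.5, height_4 = 6.5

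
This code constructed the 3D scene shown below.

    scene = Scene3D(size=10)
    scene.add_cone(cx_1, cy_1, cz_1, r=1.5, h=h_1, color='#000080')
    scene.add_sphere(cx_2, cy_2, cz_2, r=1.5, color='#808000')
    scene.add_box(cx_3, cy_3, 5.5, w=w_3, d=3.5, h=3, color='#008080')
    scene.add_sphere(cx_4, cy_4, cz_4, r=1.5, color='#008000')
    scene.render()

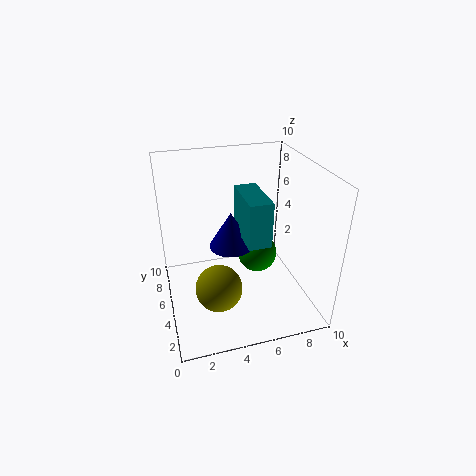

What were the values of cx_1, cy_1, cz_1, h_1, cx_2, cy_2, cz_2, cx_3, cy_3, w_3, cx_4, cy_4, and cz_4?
cx_1 = 4.5; cy_1 = 5; cz_1 = 4.5; h_1 = 2.5; cx_2 = 3; cy_2 = 2.5; cz_2 = 3; cx_3 = 5; cy_3 = 2.5; w_3 = 1.5; cx_4 = 7; cy_4 = 6.5; cz_4 = 2.5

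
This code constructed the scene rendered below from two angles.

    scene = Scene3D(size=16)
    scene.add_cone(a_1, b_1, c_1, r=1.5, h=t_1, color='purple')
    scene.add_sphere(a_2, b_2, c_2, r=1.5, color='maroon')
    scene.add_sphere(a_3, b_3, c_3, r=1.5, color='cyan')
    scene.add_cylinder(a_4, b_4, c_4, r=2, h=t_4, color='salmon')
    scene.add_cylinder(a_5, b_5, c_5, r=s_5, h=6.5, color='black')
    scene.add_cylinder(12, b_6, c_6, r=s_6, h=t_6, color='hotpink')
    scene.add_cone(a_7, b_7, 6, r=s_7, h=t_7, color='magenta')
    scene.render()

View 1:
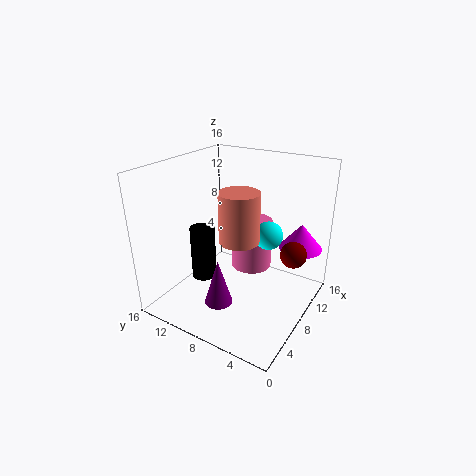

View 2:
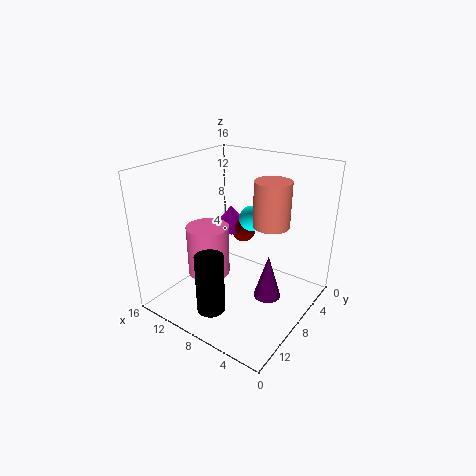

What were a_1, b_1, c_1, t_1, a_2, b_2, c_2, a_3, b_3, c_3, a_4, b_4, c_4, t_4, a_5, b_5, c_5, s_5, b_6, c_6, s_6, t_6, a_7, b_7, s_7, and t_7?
a_1 = 4, b_1 = 8, c_1 = 2, t_1 = 5, a_2 = 11, b_2 = 2.5, c_2 = 6, a_3 = 8.5, b_3 = 4.5, c_3 = 9, a_4 = 5, b_4 = 6, c_4 = 9.5, t_4 = 5, a_5 = 8, b_5 = 13, c_5 = 1.5, s_5 = 1.5, b_6 = 8.5, c_6 = 2.5, s_6 = 2.5, t_6 = 6, a_7 = 13, b_7 = 2.5, s_7 = 2.5, t_7 = 3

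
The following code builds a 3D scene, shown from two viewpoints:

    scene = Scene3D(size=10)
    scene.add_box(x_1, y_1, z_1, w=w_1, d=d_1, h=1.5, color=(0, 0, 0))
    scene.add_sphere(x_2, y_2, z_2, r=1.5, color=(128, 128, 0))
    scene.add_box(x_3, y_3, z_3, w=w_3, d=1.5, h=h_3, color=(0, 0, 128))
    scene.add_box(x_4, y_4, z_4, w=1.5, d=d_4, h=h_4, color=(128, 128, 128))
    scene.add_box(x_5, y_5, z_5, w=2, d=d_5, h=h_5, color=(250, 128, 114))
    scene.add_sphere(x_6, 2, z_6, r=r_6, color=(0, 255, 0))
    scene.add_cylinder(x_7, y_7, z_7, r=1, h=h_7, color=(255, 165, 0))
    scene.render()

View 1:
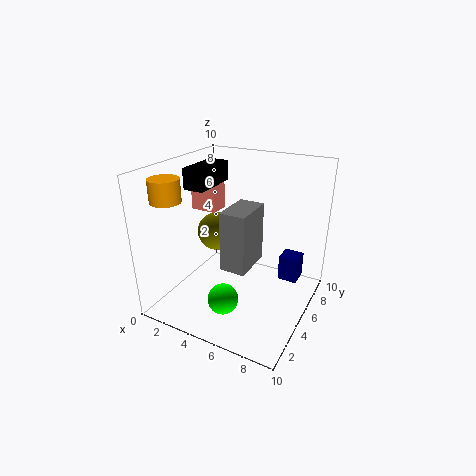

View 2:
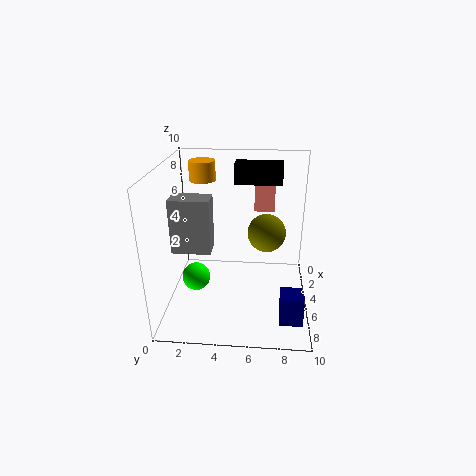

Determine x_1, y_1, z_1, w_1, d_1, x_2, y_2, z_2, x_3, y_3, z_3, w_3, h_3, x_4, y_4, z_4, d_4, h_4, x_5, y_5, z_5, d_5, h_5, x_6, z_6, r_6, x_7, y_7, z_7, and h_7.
x_1 = 1, y_1 = 4.5, z_1 = 8, w_1 = 1.5, d_1 = 3.5, x_2 = 2, y_2 = 7, z_2 = 4, x_3 = 7, y_3 = 8, z_3 = 0.5, w_3 = 1.5, h_3 = 2, x_4 = 6, y_4 = 1, z_4 = 5, d_4 = 2.5, h_4 = 3.5, x_5 = 0.5, y_5 = 6, z_5 = 6, d_5 = 1.5, h_5 = 2, x_6 = 5.5, z_6 = 2, r_6 = 1, x_7 = 1.5, y_7 = 2, z_7 = 8, h_7 = 1.5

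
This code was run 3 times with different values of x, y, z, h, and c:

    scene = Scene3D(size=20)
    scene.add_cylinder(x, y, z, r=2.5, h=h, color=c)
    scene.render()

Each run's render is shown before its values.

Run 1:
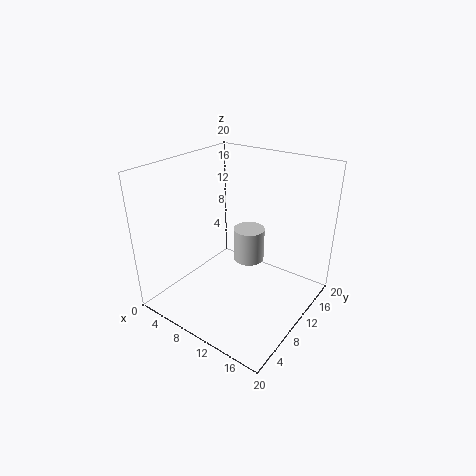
x = 7.5, y = 16.5, z = 2.5, h = 5.5, c = 'lightgray'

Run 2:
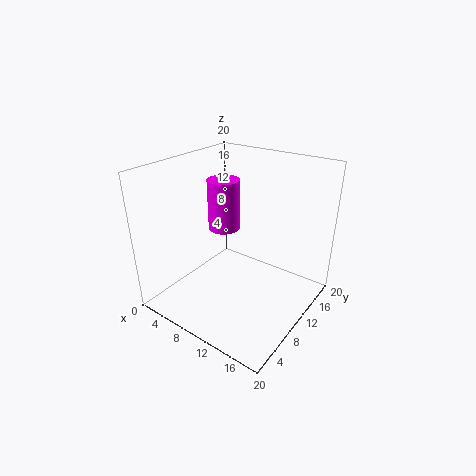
x = 4, y = 14.5, z = 8, h = 8, c = 'magenta'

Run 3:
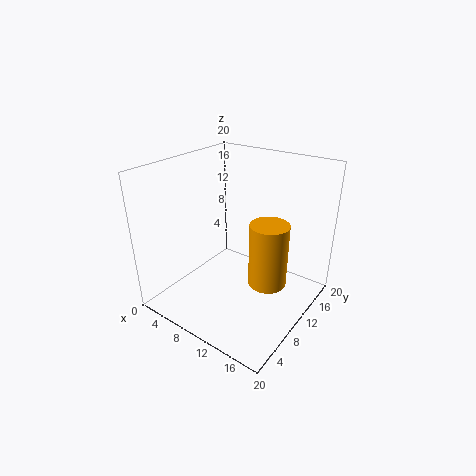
x = 15.5, y = 9, z = 5.5, h = 8.5, c = 'orange'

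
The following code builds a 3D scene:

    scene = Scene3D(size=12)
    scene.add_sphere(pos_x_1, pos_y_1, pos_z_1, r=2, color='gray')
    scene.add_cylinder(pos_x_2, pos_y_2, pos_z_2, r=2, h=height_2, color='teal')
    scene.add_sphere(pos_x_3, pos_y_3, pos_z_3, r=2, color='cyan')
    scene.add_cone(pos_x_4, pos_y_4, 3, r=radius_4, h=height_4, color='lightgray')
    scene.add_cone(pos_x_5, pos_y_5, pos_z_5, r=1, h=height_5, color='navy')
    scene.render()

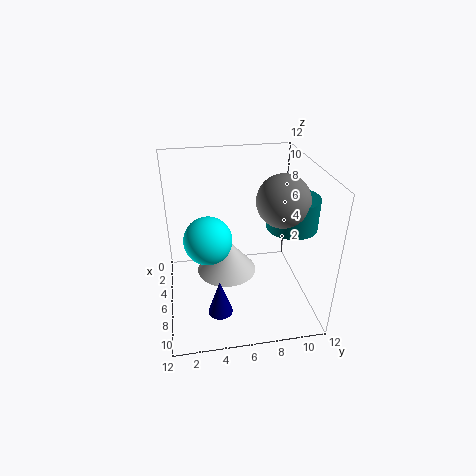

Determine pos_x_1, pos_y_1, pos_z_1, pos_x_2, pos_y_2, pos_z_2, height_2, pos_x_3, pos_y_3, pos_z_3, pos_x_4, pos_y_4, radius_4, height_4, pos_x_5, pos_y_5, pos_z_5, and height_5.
pos_x_1 = 8, pos_y_1 = 9, pos_z_1 = 10, pos_x_2 = 7.5, pos_y_2 = 10, pos_z_2 = 7.5, height_2 = 2.5, pos_x_3 = 6, pos_y_3 = 3.5, pos_z_3 = 6, pos_x_4 = 6, pos_y_4 = 5, radius_4 = 2.5, height_4 = 3, pos_x_5 = 9, pos_y_5 = 4, pos_z_5 = 1, height_5 = 3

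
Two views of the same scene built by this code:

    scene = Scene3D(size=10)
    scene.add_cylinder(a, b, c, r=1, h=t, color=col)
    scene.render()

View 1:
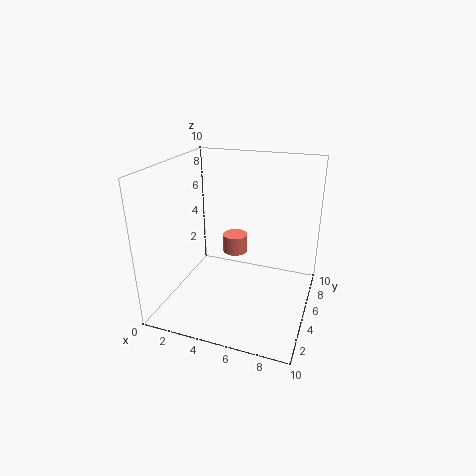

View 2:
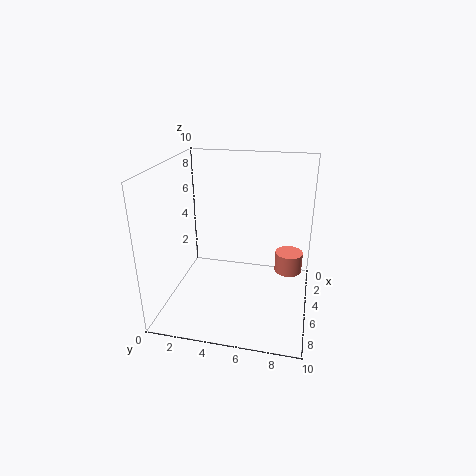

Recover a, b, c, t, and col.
a = 3.5
b = 8.5
c = 2
t = 1.5
col = 'salmon'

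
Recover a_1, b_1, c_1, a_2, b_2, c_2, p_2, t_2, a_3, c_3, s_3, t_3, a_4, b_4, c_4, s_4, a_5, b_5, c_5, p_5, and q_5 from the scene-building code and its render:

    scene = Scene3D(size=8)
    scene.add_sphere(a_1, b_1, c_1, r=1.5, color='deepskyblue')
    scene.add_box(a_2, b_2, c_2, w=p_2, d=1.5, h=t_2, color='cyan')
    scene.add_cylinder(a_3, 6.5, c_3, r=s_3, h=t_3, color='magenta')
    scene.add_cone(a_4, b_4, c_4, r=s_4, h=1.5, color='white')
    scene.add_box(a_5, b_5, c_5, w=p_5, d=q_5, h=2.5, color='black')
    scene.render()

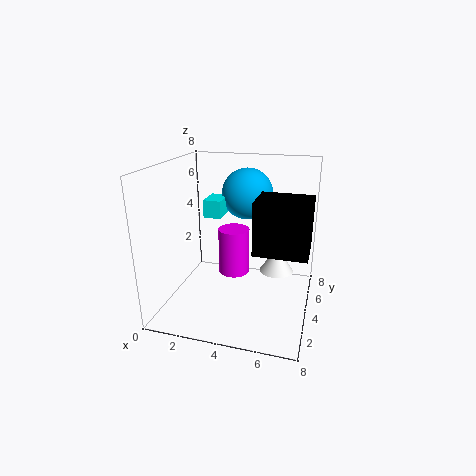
a_1 = 4
b_1 = 6
c_1 = 6
a_2 = 2
b_2 = 4
c_2 = 5
p_2 = 1
t_2 = 1
a_3 = 3
c_3 = 0.5
s_3 = 1
t_3 = 3
a_4 = 6
b_4 = 5.5
c_4 = 1.5
s_4 = 1
a_5 = 5.5
b_5 = 1
c_5 = 4.5
p_5 = 2.5
q_5 = 2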